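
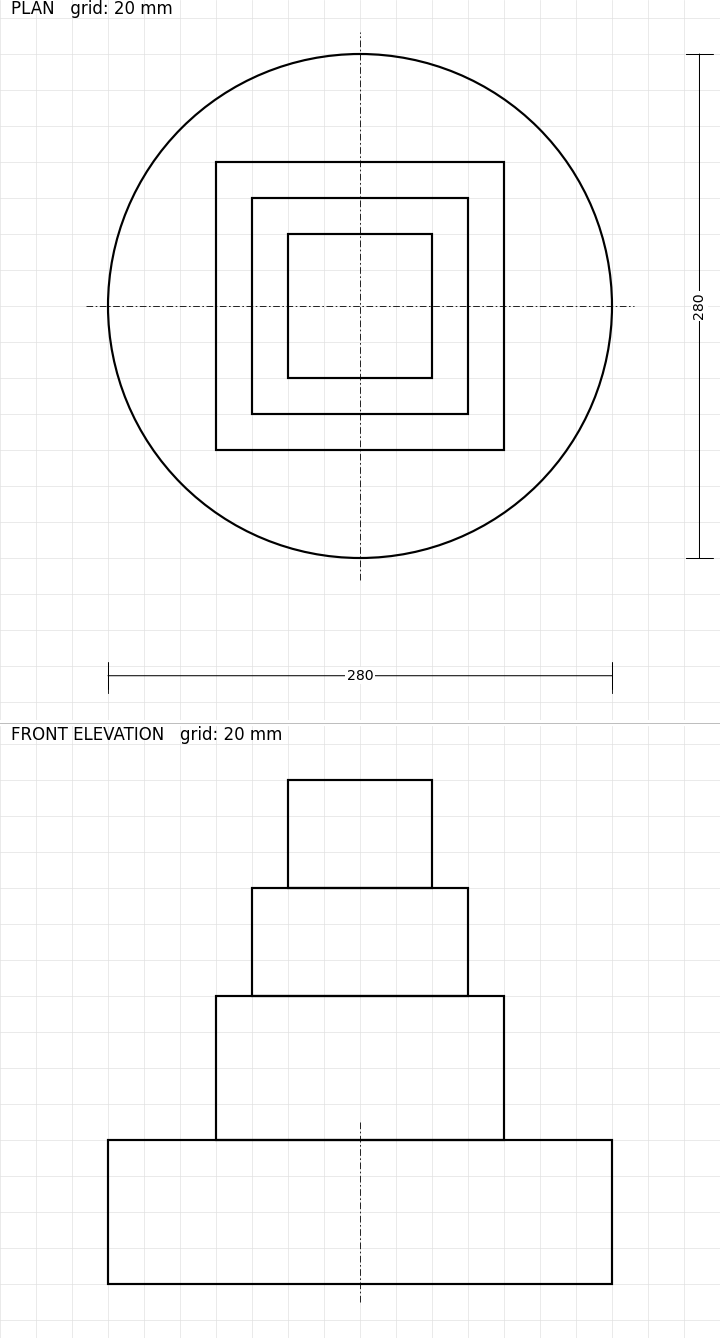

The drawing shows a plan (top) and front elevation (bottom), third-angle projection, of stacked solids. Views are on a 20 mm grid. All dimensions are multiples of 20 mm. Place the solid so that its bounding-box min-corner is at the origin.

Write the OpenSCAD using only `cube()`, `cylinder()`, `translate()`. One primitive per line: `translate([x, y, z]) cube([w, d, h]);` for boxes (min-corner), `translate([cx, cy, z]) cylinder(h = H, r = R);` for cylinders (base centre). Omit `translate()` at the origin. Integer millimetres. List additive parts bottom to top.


translate([140, 140, 0]) cylinder(h = 80, r = 140);
translate([60, 60, 80]) cube([160, 160, 80]);
translate([80, 80, 160]) cube([120, 120, 60]);
translate([100, 100, 220]) cube([80, 80, 60]);


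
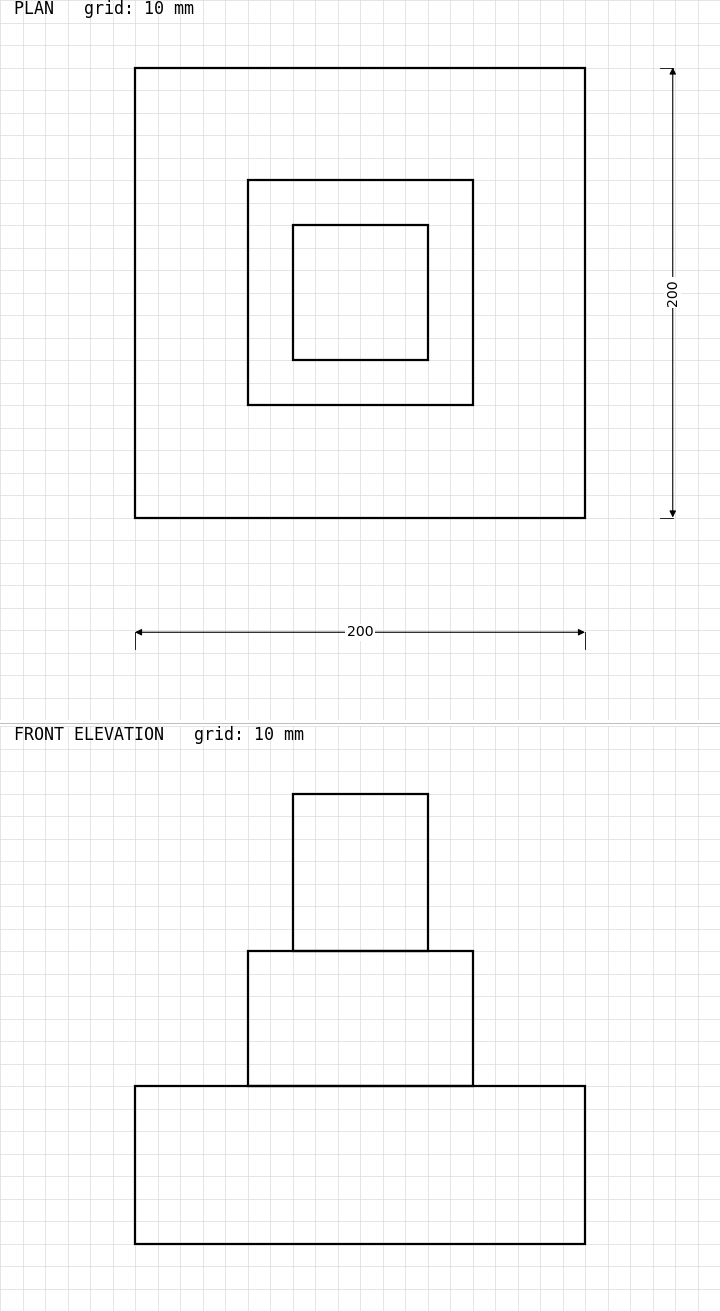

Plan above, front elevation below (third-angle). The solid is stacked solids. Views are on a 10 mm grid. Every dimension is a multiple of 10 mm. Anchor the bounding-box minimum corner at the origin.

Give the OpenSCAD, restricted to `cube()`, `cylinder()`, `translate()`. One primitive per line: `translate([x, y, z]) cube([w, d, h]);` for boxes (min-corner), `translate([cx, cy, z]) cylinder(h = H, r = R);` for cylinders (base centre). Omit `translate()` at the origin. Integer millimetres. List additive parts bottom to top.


cube([200, 200, 70]);
translate([50, 50, 70]) cube([100, 100, 60]);
translate([70, 70, 130]) cube([60, 60, 70]);


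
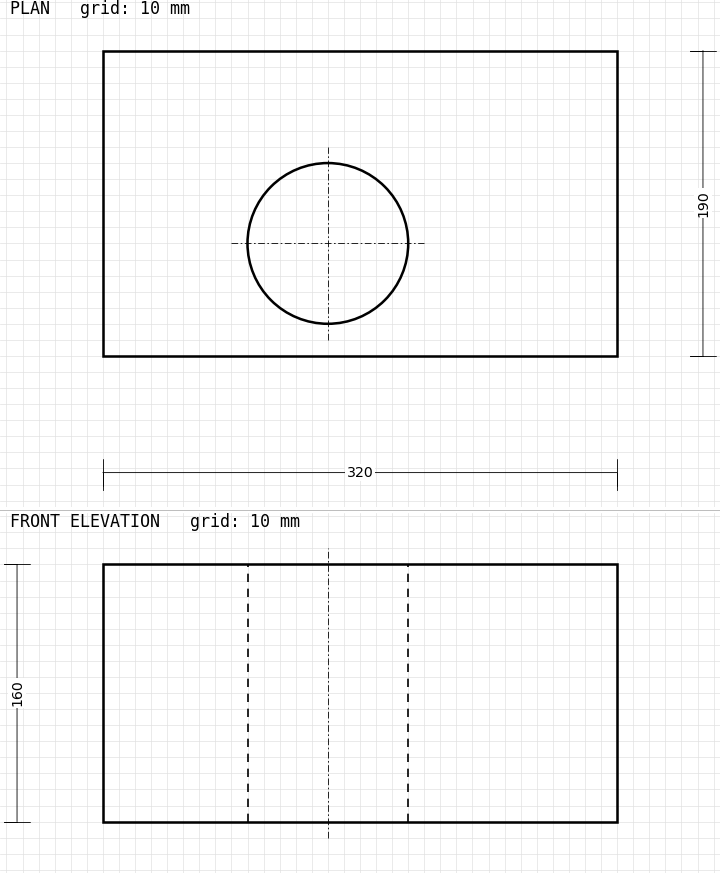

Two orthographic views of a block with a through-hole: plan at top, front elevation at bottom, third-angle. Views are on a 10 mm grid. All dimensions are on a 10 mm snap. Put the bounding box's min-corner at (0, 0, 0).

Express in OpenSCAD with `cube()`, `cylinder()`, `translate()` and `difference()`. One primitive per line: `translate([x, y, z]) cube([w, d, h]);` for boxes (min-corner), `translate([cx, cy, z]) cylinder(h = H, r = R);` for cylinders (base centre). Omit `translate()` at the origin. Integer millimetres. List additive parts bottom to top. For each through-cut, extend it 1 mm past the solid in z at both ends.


difference() {
  cube([320, 190, 160]);
  translate([140, 70, -1]) cylinder(h = 162, r = 50);
}


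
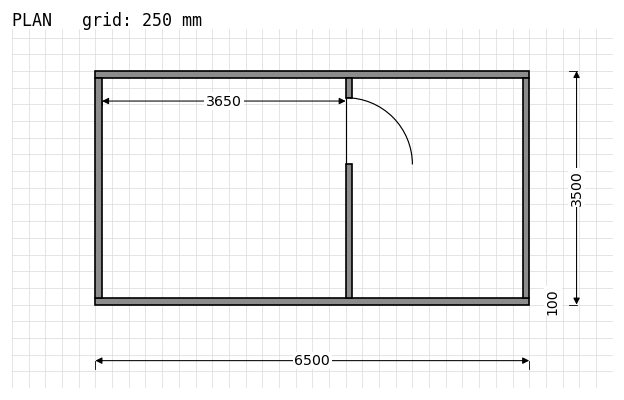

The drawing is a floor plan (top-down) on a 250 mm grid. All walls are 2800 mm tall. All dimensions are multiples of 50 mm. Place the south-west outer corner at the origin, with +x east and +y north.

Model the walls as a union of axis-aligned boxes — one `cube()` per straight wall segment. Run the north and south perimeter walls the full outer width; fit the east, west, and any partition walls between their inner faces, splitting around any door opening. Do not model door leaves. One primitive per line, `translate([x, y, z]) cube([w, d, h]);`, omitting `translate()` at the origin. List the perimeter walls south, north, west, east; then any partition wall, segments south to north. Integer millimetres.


cube([6500, 100, 2800]);
translate([0, 3400, 0]) cube([6500, 100, 2800]);
translate([0, 100, 0]) cube([100, 3300, 2800]);
translate([6400, 100, 0]) cube([100, 3300, 2800]);
translate([3750, 100, 0]) cube([100, 2000, 2800]);
translate([3750, 3100, 0]) cube([100, 300, 2800]);


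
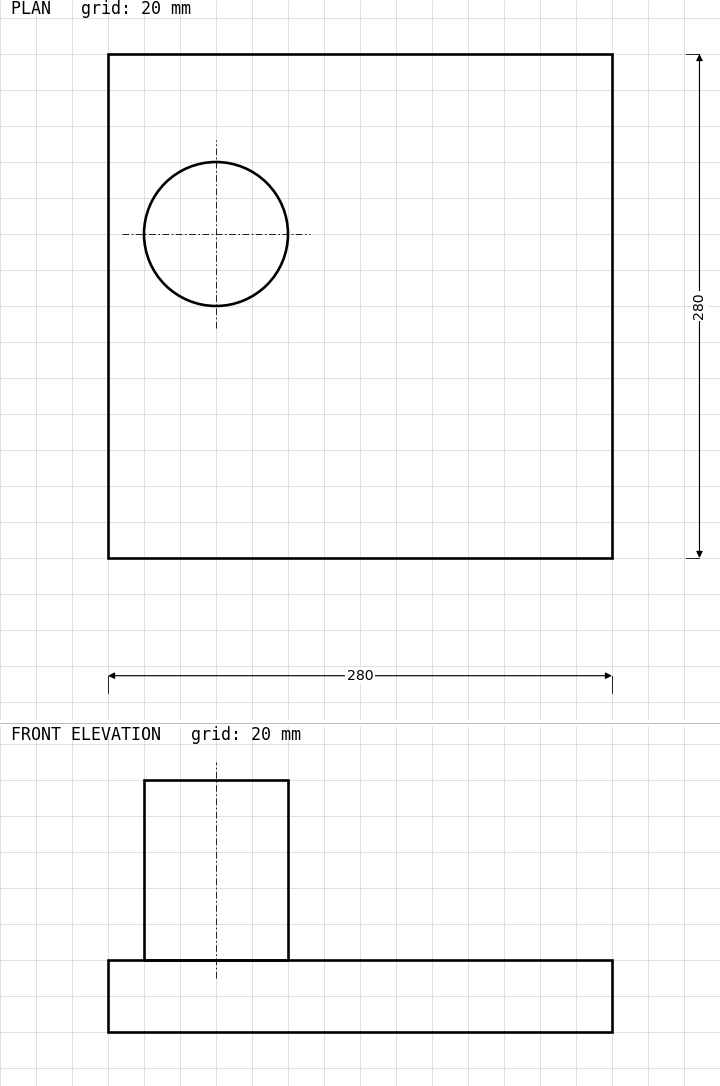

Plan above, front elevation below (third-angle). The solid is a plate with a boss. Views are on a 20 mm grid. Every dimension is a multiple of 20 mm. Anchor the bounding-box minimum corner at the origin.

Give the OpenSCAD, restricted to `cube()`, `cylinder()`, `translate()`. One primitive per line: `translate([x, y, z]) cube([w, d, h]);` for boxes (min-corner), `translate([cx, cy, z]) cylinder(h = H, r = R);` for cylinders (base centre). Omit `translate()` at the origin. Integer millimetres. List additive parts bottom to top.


cube([280, 280, 40]);
translate([60, 180, 40]) cylinder(h = 100, r = 40);


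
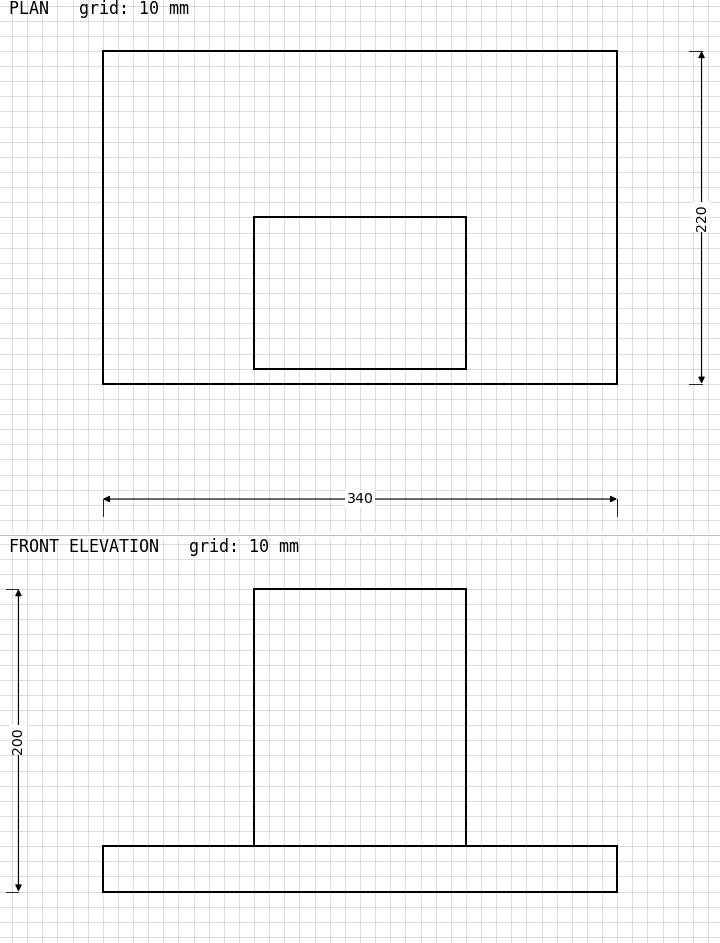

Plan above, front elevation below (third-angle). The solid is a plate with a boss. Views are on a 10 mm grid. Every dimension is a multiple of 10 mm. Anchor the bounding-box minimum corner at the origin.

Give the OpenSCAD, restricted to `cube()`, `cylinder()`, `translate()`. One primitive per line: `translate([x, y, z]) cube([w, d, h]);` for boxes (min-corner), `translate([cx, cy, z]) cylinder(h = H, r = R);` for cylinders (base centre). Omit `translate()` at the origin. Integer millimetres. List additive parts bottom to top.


cube([340, 220, 30]);
translate([100, 10, 30]) cube([140, 100, 170]);


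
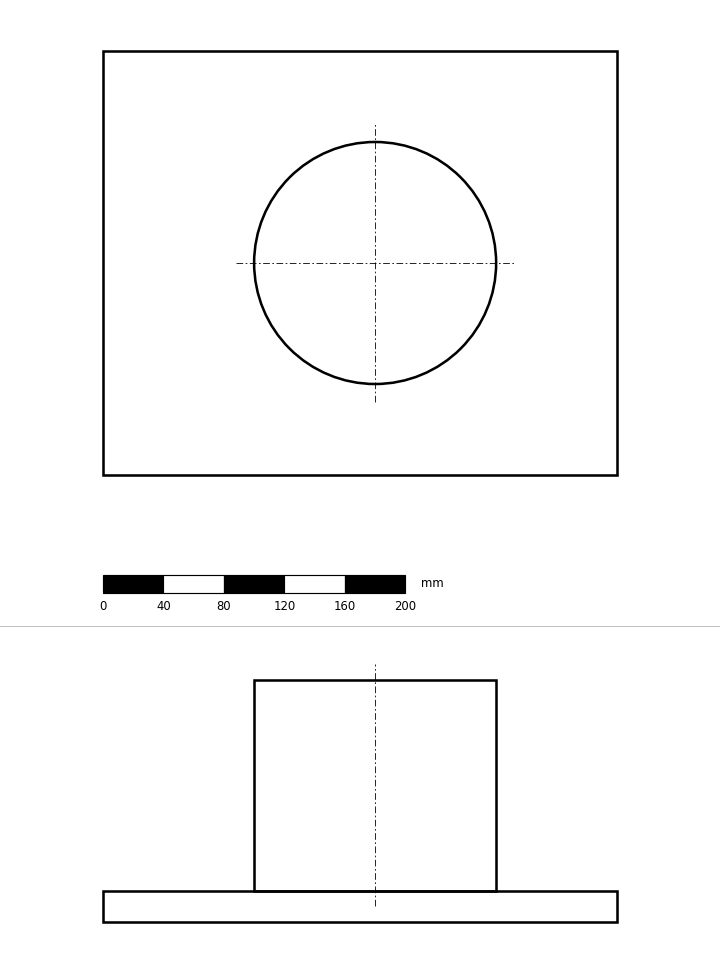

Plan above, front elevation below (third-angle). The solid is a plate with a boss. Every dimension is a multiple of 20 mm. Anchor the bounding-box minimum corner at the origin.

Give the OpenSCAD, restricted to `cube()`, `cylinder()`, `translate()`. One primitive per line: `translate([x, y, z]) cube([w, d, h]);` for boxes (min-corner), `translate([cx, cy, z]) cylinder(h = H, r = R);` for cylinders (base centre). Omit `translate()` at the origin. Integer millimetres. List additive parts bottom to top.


cube([340, 280, 20]);
translate([180, 140, 20]) cylinder(h = 140, r = 80);


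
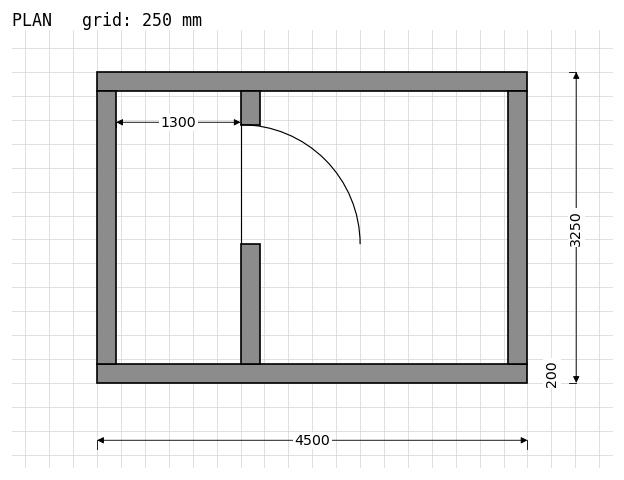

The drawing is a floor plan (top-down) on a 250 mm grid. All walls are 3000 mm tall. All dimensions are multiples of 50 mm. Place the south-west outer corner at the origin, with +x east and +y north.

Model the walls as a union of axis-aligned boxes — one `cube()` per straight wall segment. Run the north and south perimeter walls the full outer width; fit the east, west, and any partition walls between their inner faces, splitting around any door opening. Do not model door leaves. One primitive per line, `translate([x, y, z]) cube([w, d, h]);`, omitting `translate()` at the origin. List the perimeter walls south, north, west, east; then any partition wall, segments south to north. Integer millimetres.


cube([4500, 200, 3000]);
translate([0, 3050, 0]) cube([4500, 200, 3000]);
translate([0, 200, 0]) cube([200, 2850, 3000]);
translate([4300, 200, 0]) cube([200, 2850, 3000]);
translate([1500, 200, 0]) cube([200, 1250, 3000]);
translate([1500, 2700, 0]) cube([200, 350, 3000]);


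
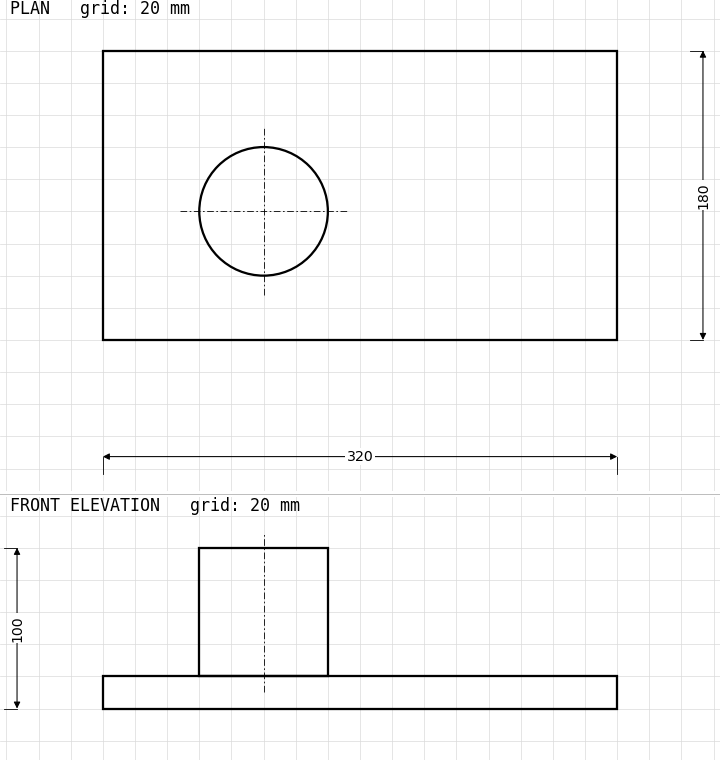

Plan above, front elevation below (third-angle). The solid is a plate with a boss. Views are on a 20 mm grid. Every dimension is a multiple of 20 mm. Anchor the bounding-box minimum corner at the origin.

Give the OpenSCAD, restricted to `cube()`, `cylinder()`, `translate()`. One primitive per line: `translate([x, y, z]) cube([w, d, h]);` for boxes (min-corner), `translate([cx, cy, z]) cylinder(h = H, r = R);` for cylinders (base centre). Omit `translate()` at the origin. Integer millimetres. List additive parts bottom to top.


cube([320, 180, 20]);
translate([100, 80, 20]) cylinder(h = 80, r = 40);


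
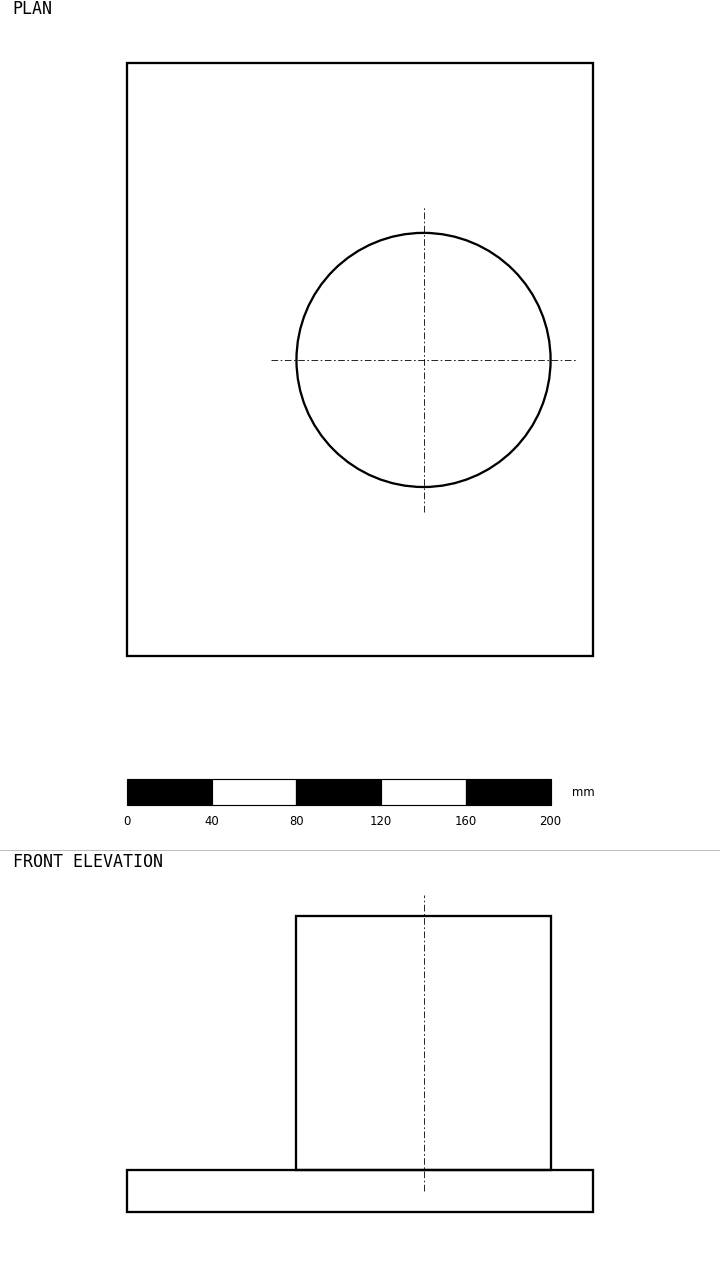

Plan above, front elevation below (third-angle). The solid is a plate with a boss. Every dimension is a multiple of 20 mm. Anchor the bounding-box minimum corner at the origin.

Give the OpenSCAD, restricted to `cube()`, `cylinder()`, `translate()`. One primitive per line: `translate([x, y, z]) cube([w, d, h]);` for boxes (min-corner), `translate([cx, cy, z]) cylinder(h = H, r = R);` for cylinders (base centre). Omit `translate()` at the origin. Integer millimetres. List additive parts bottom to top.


cube([220, 280, 20]);
translate([140, 140, 20]) cylinder(h = 120, r = 60);


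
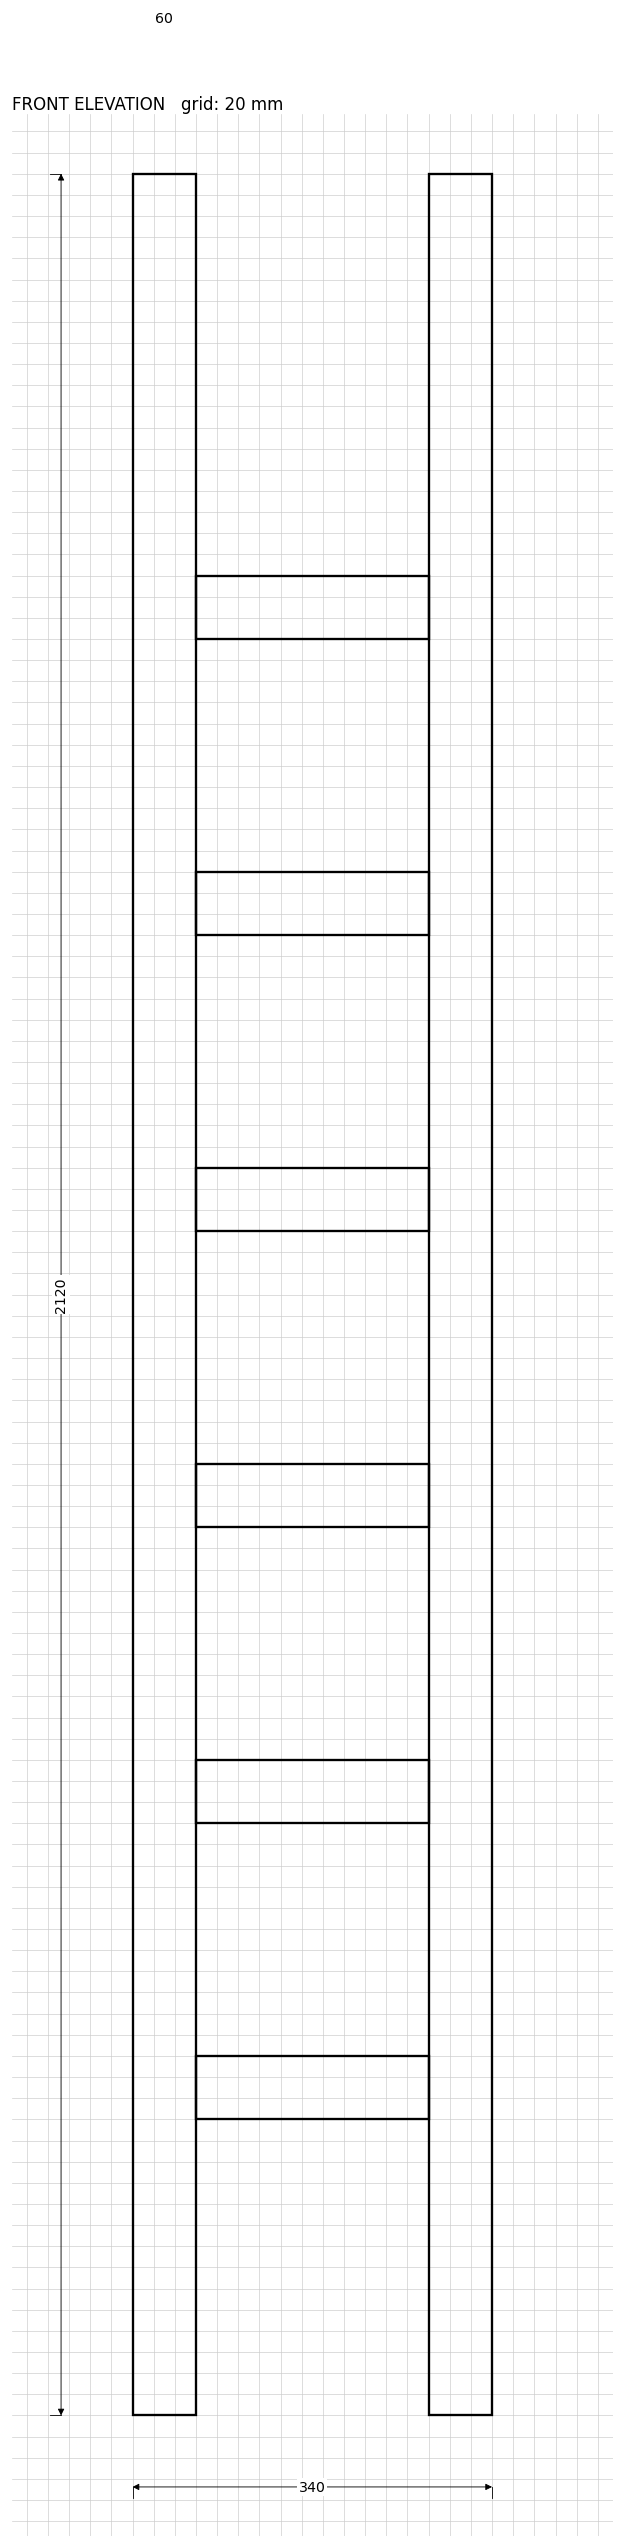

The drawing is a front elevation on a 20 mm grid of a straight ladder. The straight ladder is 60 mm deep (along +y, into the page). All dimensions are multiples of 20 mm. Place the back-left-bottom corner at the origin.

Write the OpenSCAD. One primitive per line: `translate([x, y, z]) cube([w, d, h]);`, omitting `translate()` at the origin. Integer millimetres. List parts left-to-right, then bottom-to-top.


cube([60, 60, 2120]);
translate([60, 0, 280]) cube([220, 60, 60]);
translate([60, 0, 560]) cube([220, 60, 60]);
translate([60, 0, 840]) cube([220, 60, 60]);
translate([60, 0, 1120]) cube([220, 60, 60]);
translate([60, 0, 1400]) cube([220, 60, 60]);
translate([60, 0, 1680]) cube([220, 60, 60]);
translate([280, 0, 0]) cube([60, 60, 2120]);


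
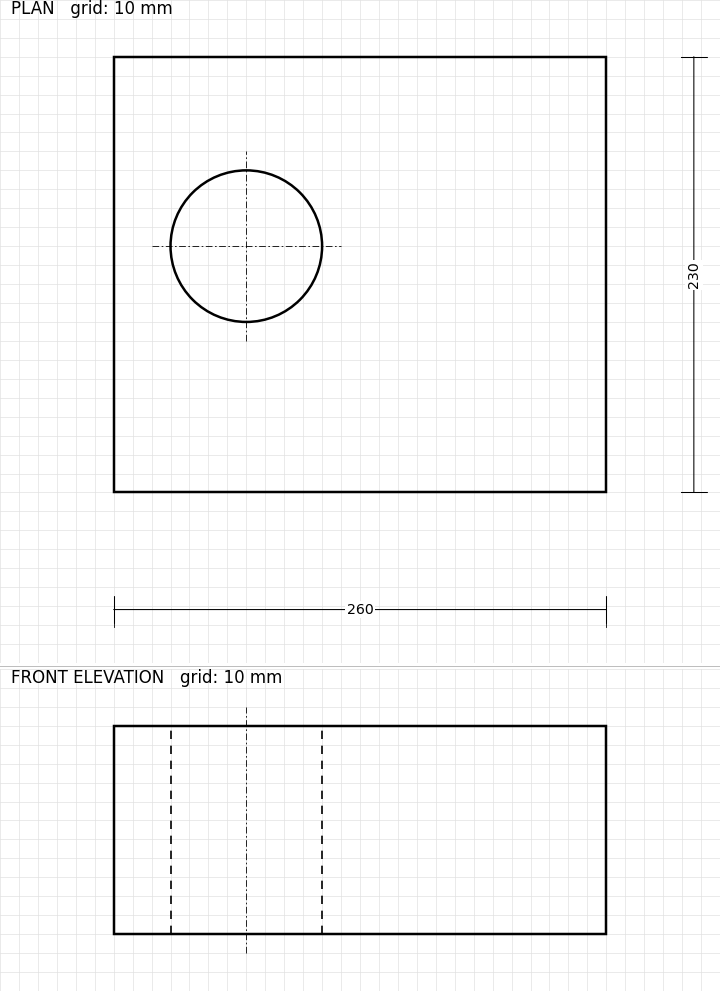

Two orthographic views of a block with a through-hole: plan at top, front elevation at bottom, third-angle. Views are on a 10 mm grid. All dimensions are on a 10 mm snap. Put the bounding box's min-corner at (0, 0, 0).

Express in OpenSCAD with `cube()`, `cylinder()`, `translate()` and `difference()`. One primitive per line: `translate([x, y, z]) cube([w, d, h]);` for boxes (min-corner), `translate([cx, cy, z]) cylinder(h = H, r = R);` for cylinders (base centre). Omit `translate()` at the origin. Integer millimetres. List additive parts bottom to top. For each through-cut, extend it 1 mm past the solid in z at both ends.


difference() {
  cube([260, 230, 110]);
  translate([70, 130, -1]) cylinder(h = 112, r = 40);
}


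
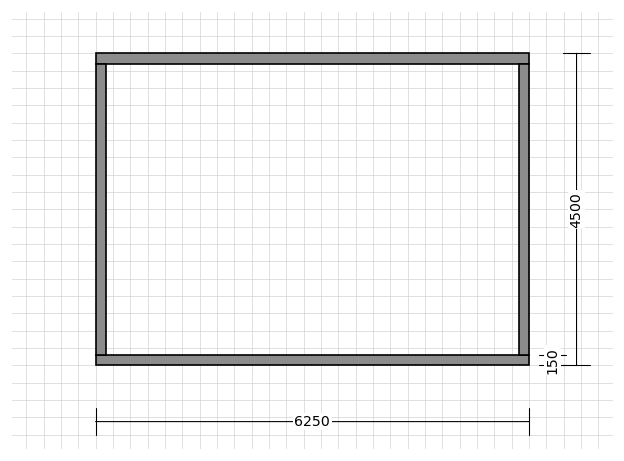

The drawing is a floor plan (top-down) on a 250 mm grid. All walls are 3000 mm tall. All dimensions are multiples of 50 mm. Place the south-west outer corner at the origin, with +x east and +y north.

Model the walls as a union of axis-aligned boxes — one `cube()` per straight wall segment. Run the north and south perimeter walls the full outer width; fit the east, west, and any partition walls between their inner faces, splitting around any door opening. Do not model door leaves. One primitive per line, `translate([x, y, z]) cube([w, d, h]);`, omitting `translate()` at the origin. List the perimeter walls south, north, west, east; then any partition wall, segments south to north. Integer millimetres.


cube([6250, 150, 3000]);
translate([0, 4350, 0]) cube([6250, 150, 3000]);
translate([0, 150, 0]) cube([150, 4200, 3000]);
translate([6100, 150, 0]) cube([150, 4200, 3000]);


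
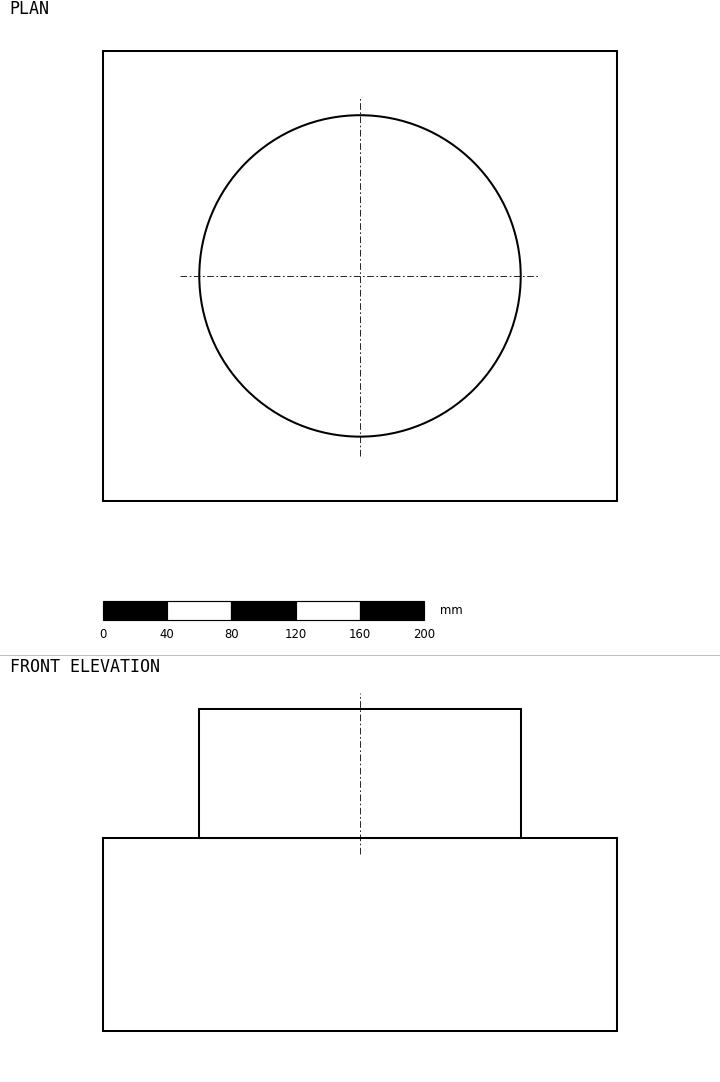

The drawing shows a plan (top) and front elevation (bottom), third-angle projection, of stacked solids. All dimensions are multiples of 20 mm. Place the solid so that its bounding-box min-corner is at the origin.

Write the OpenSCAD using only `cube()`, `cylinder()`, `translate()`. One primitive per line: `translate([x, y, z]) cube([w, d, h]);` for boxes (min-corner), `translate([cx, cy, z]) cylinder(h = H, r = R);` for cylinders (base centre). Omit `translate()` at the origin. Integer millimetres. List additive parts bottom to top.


cube([320, 280, 120]);
translate([160, 140, 120]) cylinder(h = 80, r = 100);


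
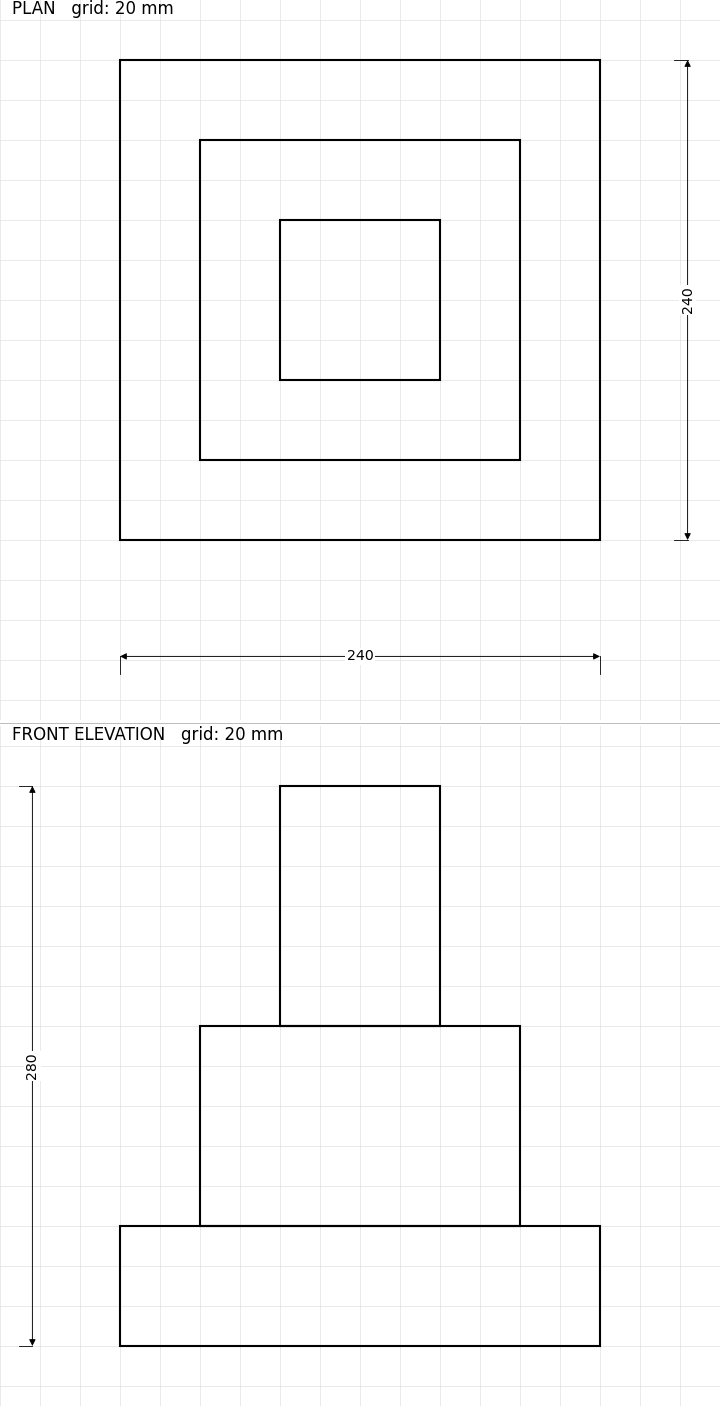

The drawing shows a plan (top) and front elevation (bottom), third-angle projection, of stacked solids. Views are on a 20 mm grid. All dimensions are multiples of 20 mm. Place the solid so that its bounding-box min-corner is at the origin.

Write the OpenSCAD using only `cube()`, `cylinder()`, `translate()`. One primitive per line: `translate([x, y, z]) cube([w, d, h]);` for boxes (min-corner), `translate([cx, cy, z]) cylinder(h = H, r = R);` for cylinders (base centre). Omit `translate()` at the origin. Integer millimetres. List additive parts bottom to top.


cube([240, 240, 60]);
translate([40, 40, 60]) cube([160, 160, 100]);
translate([80, 80, 160]) cube([80, 80, 120]);


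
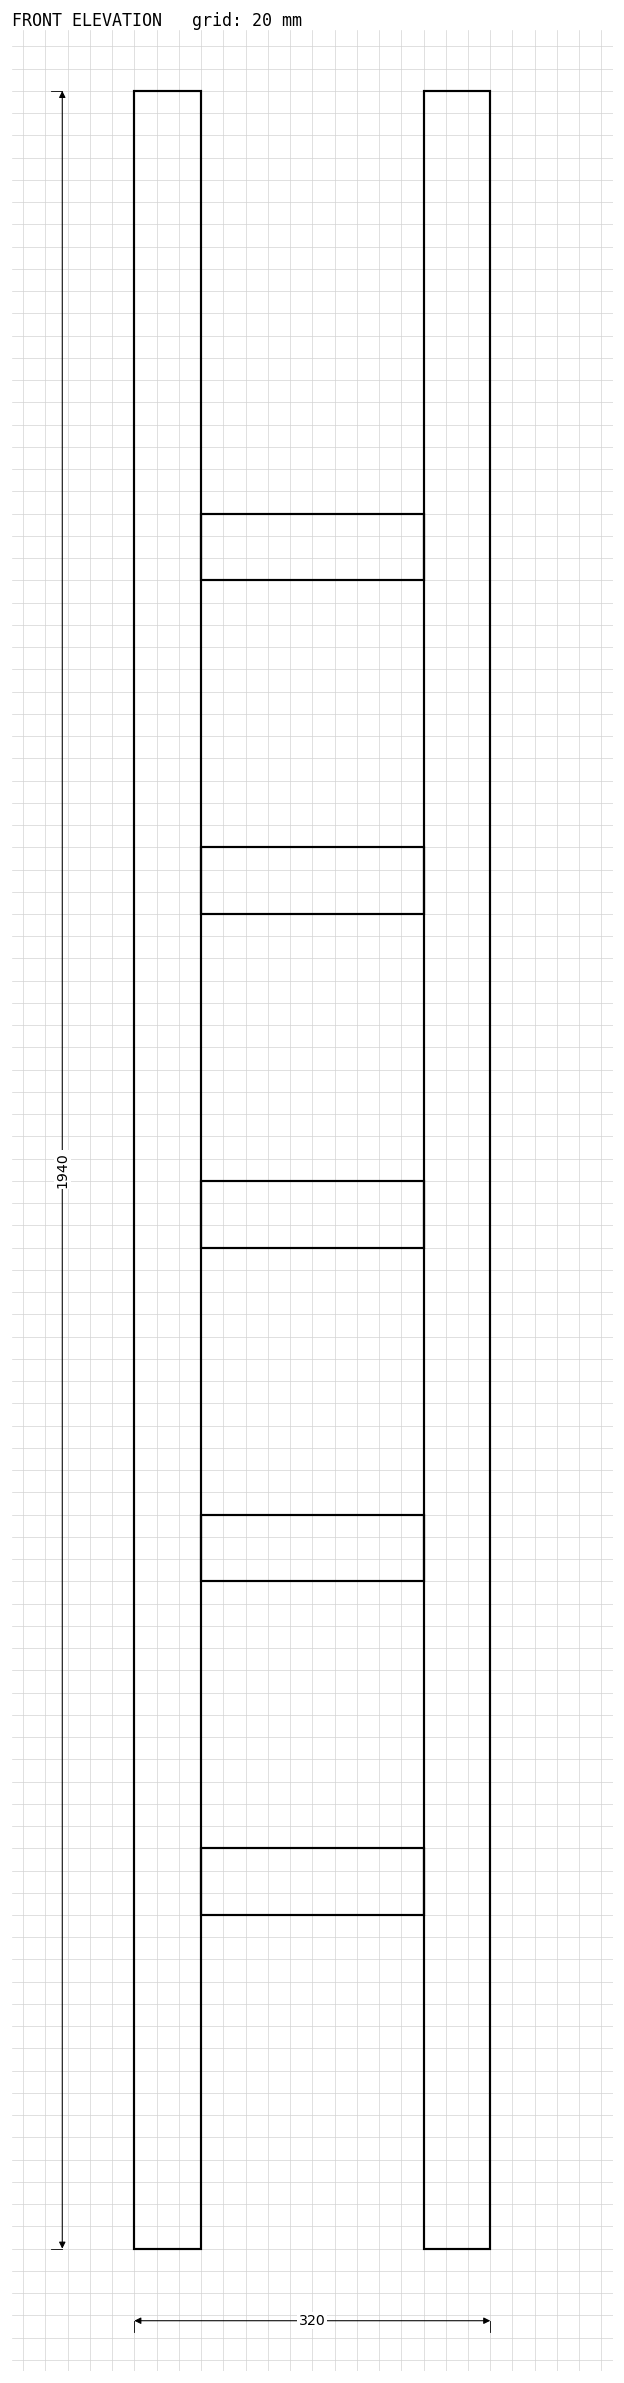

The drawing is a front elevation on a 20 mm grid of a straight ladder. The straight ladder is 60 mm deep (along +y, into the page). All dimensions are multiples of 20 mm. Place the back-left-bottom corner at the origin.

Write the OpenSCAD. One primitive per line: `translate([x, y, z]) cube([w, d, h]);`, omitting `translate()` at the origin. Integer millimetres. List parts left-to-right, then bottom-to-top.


cube([60, 60, 1940]);
translate([60, 0, 300]) cube([200, 60, 60]);
translate([60, 0, 600]) cube([200, 60, 60]);
translate([60, 0, 900]) cube([200, 60, 60]);
translate([60, 0, 1200]) cube([200, 60, 60]);
translate([60, 0, 1500]) cube([200, 60, 60]);
translate([260, 0, 0]) cube([60, 60, 1940]);


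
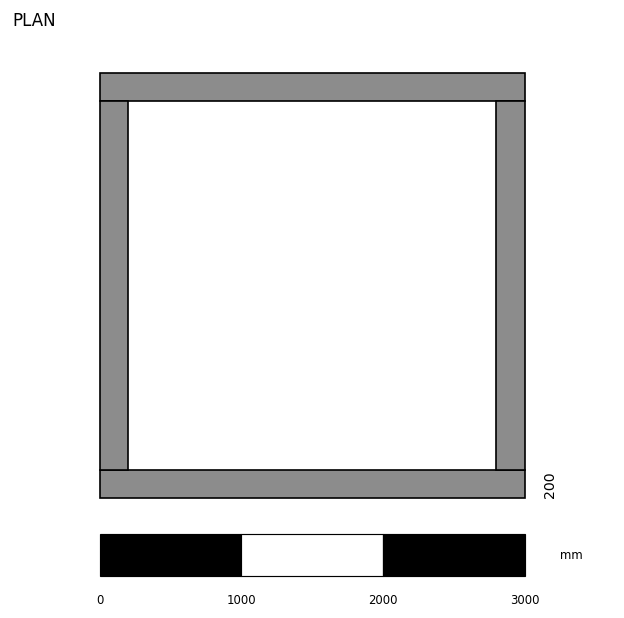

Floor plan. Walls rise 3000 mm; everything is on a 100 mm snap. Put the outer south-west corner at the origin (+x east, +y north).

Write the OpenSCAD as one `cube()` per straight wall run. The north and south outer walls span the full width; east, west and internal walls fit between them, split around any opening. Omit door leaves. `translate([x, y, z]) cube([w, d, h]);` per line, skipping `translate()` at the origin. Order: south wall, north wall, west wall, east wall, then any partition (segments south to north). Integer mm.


cube([3000, 200, 3000]);
translate([0, 2800, 0]) cube([3000, 200, 3000]);
translate([0, 200, 0]) cube([200, 2600, 3000]);
translate([2800, 200, 0]) cube([200, 2600, 3000]);


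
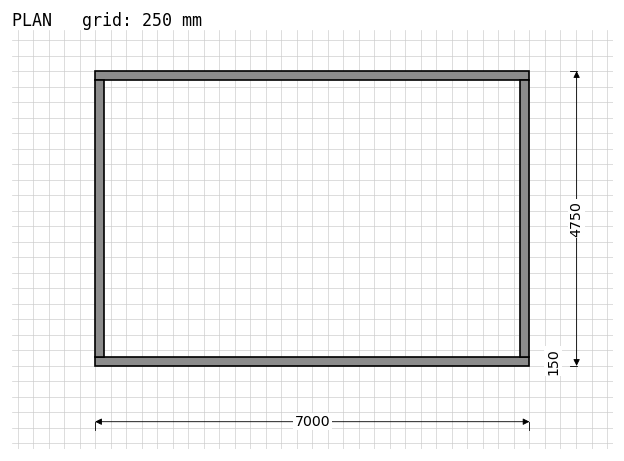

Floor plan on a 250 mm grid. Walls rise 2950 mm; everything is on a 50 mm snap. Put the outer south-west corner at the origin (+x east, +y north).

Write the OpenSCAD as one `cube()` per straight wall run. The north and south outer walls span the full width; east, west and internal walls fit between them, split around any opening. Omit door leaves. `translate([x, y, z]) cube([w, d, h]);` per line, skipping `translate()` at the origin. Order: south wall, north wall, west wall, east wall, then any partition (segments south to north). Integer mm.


cube([7000, 150, 2950]);
translate([0, 4600, 0]) cube([7000, 150, 2950]);
translate([0, 150, 0]) cube([150, 4450, 2950]);
translate([6850, 150, 0]) cube([150, 4450, 2950]);


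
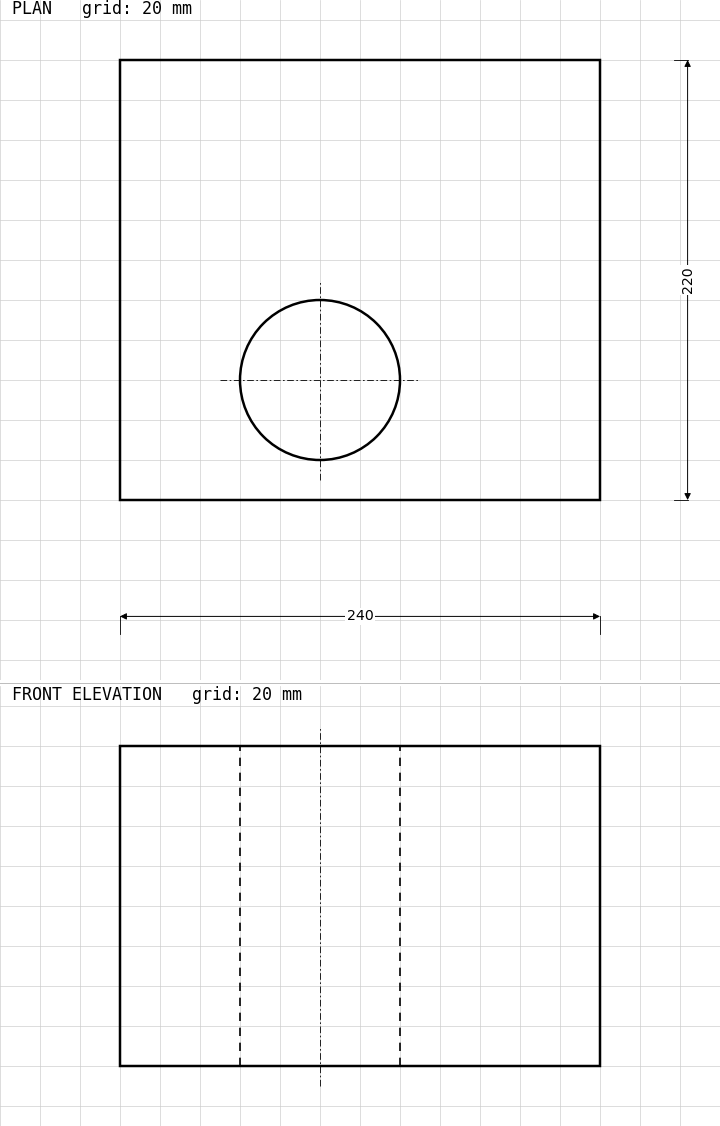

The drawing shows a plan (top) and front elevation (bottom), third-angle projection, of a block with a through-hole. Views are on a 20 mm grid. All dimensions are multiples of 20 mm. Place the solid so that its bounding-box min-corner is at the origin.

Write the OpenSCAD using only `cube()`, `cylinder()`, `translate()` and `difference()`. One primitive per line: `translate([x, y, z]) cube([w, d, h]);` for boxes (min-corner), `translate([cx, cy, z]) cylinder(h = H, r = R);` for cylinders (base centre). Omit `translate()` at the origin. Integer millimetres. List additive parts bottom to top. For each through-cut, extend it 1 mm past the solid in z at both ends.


difference() {
  cube([240, 220, 160]);
  translate([100, 60, -1]) cylinder(h = 162, r = 40);
}


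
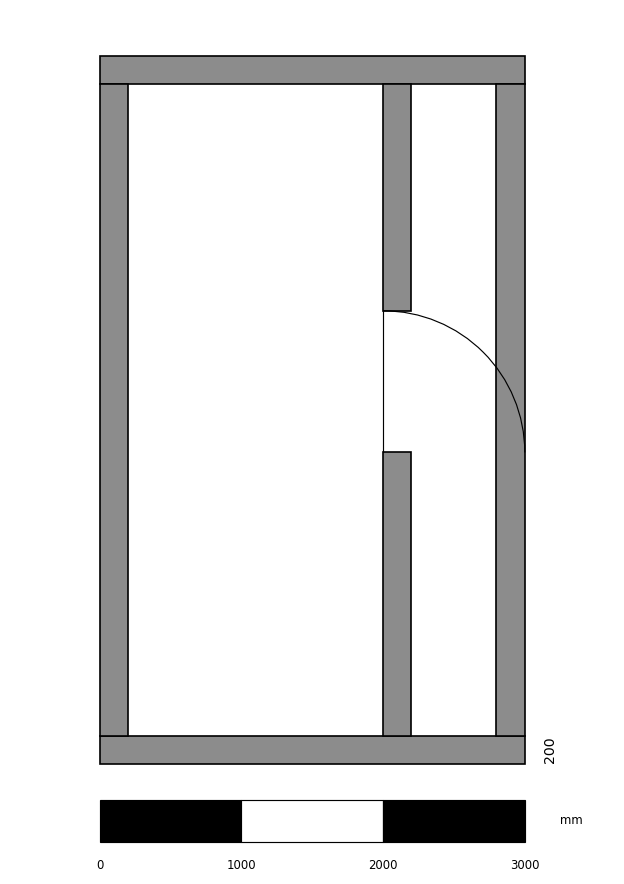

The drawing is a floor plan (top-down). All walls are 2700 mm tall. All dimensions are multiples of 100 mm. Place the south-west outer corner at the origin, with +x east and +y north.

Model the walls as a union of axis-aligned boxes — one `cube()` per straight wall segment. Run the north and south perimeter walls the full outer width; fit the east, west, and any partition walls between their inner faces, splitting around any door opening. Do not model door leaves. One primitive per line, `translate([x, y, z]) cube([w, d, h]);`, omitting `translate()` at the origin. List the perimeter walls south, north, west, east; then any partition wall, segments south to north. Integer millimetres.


cube([3000, 200, 2700]);
translate([0, 4800, 0]) cube([3000, 200, 2700]);
translate([0, 200, 0]) cube([200, 4600, 2700]);
translate([2800, 200, 0]) cube([200, 4600, 2700]);
translate([2000, 200, 0]) cube([200, 2000, 2700]);
translate([2000, 3200, 0]) cube([200, 1600, 2700]);


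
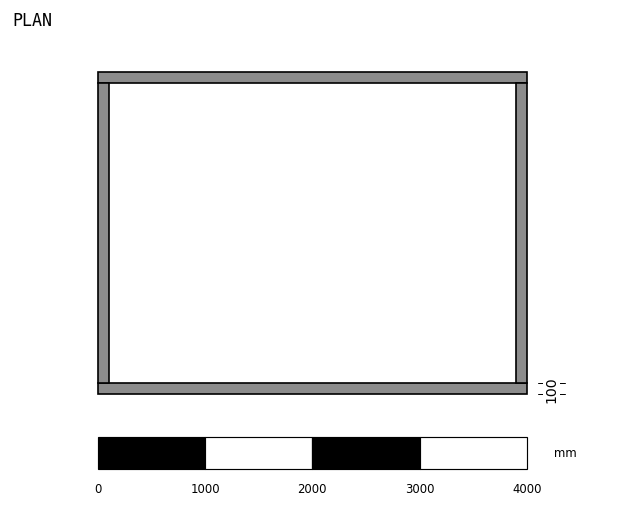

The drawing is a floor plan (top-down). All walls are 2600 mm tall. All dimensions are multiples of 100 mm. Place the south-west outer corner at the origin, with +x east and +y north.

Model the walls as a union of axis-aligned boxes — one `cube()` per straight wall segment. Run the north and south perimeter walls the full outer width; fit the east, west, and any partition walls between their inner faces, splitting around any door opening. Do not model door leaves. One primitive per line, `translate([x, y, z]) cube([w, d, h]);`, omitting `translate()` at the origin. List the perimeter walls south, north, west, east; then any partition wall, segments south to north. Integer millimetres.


cube([4000, 100, 2600]);
translate([0, 2900, 0]) cube([4000, 100, 2600]);
translate([0, 100, 0]) cube([100, 2800, 2600]);
translate([3900, 100, 0]) cube([100, 2800, 2600]);


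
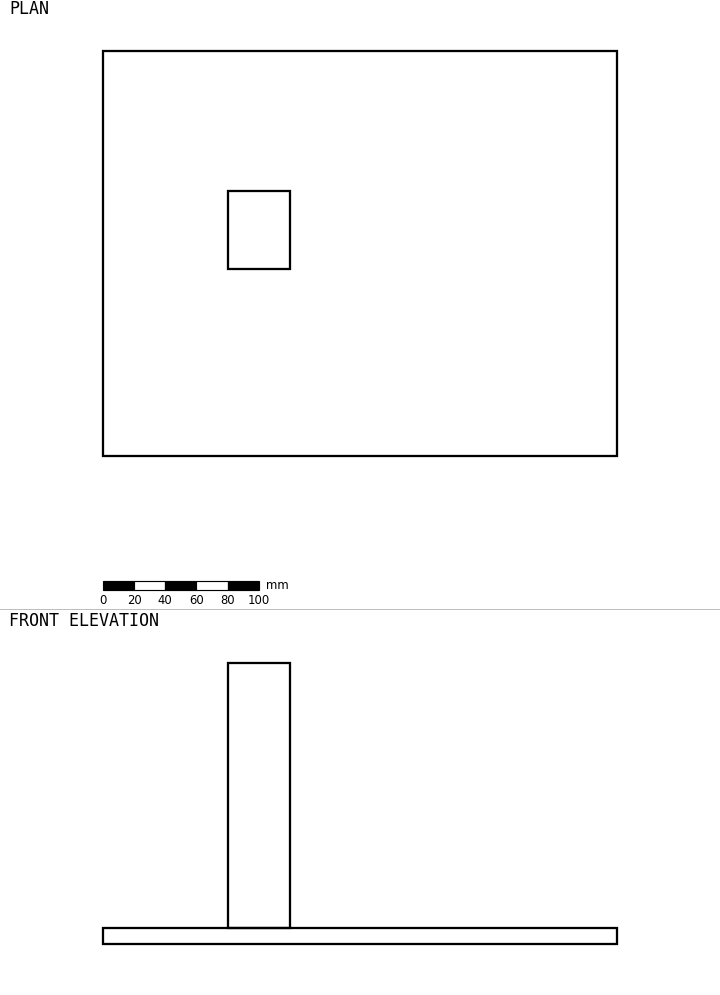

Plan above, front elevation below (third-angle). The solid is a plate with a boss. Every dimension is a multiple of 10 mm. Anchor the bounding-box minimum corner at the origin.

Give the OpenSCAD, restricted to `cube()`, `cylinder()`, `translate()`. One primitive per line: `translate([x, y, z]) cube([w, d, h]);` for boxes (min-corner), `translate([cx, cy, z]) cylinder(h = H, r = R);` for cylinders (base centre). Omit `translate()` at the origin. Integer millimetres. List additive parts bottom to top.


cube([330, 260, 10]);
translate([80, 120, 10]) cube([40, 50, 170]);


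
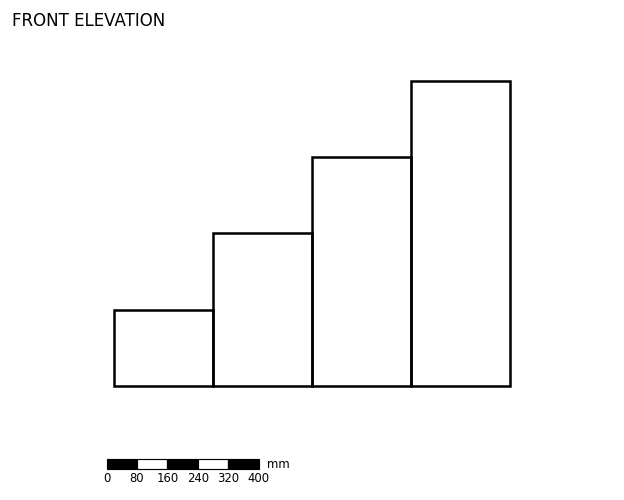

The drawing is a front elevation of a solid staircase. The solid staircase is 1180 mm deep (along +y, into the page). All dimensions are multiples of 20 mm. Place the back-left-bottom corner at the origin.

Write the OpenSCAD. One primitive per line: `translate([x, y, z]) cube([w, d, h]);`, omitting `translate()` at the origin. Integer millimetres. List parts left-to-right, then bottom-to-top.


cube([260, 1180, 200]);
translate([260, 0, 0]) cube([260, 1180, 400]);
translate([520, 0, 0]) cube([260, 1180, 600]);
translate([780, 0, 0]) cube([260, 1180, 800]);


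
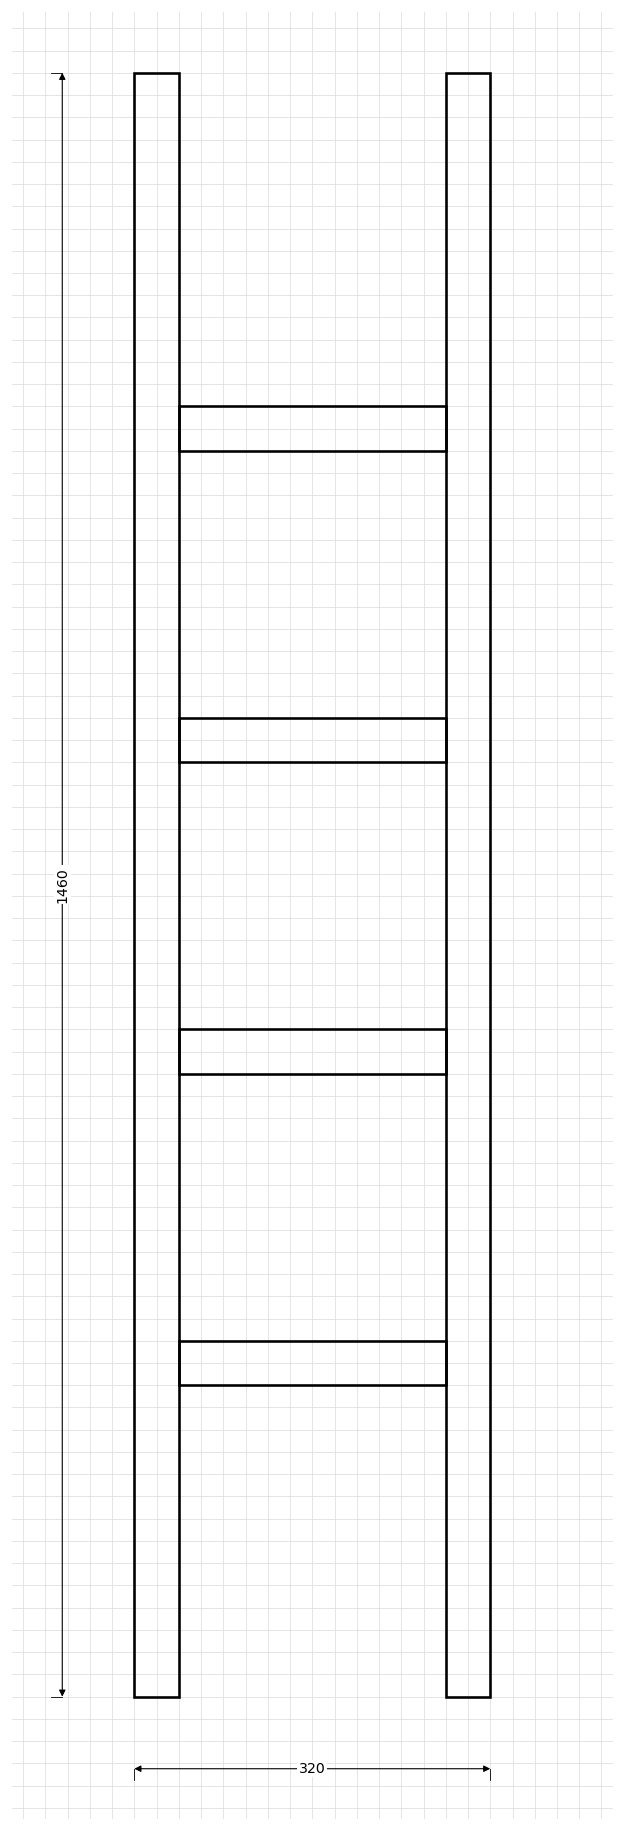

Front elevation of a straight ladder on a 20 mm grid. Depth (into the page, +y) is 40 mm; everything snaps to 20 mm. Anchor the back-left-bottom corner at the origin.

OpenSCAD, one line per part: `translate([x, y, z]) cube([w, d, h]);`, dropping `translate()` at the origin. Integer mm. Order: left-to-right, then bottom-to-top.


cube([40, 40, 1460]);
translate([40, 0, 280]) cube([240, 40, 40]);
translate([40, 0, 560]) cube([240, 40, 40]);
translate([40, 0, 840]) cube([240, 40, 40]);
translate([40, 0, 1120]) cube([240, 40, 40]);
translate([280, 0, 0]) cube([40, 40, 1460]);


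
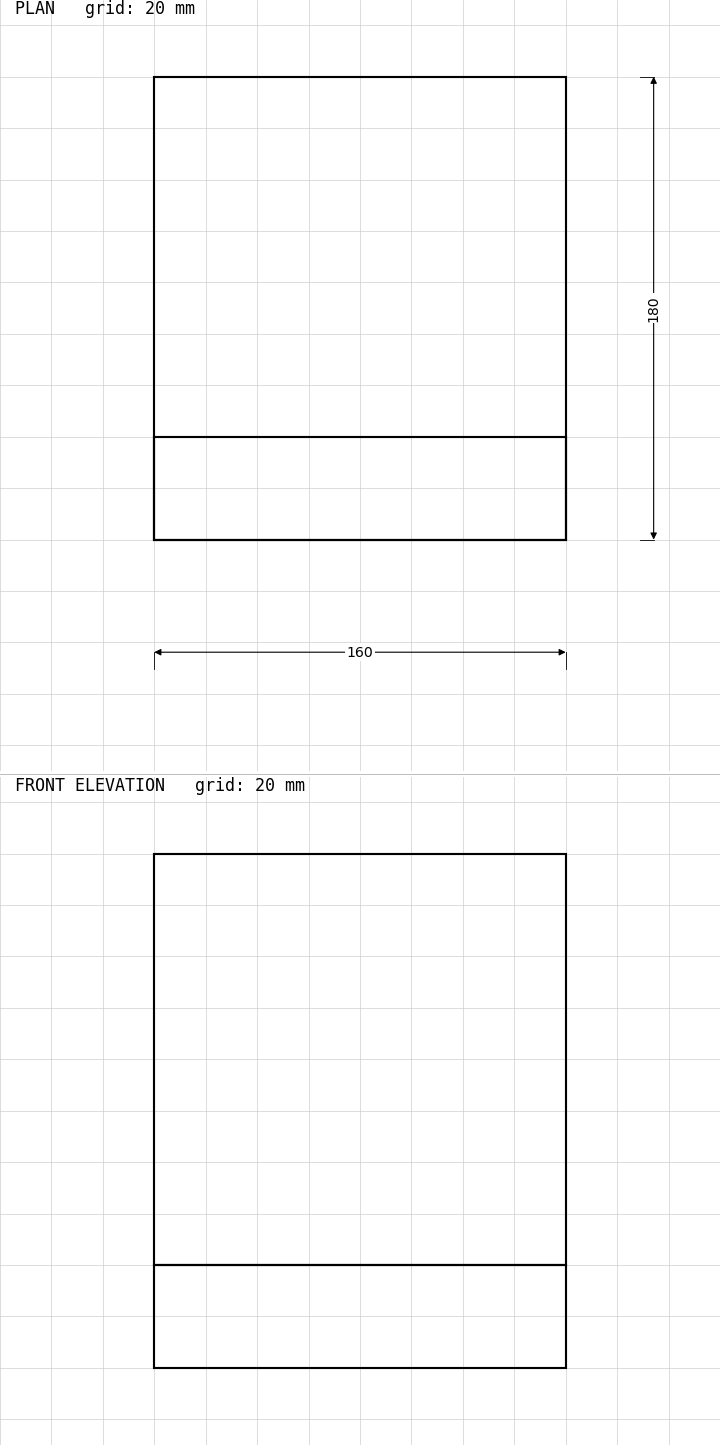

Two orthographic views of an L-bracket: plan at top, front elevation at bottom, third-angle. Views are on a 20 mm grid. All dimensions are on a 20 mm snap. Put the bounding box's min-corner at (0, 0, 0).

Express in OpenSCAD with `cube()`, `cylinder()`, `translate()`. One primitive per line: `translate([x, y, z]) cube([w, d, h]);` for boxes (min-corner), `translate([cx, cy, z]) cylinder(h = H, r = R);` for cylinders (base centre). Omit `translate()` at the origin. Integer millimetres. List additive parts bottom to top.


cube([160, 180, 40]);
translate([0, 0, 40]) cube([160, 40, 160]);


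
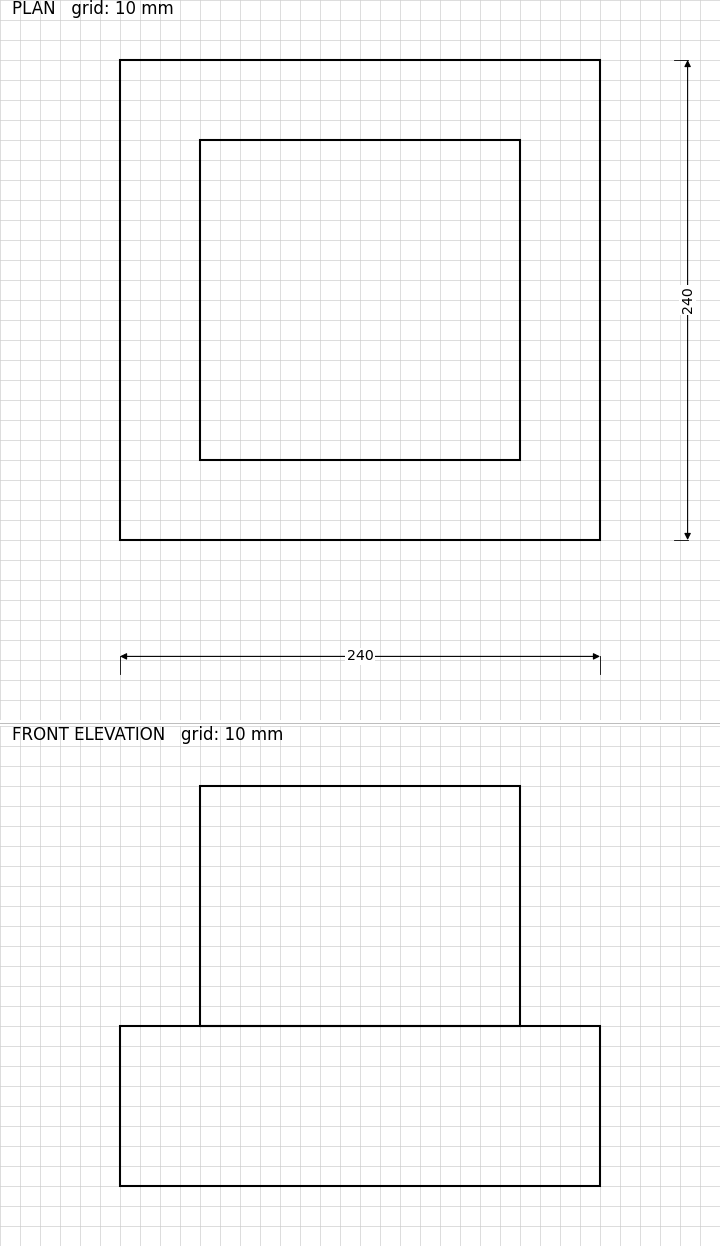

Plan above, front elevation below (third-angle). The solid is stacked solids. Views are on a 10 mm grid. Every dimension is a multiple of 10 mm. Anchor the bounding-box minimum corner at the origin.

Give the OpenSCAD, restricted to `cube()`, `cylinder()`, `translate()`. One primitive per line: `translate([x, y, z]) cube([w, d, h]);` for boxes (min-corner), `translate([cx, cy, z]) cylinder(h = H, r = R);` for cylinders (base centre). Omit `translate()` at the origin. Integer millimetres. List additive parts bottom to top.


cube([240, 240, 80]);
translate([40, 40, 80]) cube([160, 160, 120]);


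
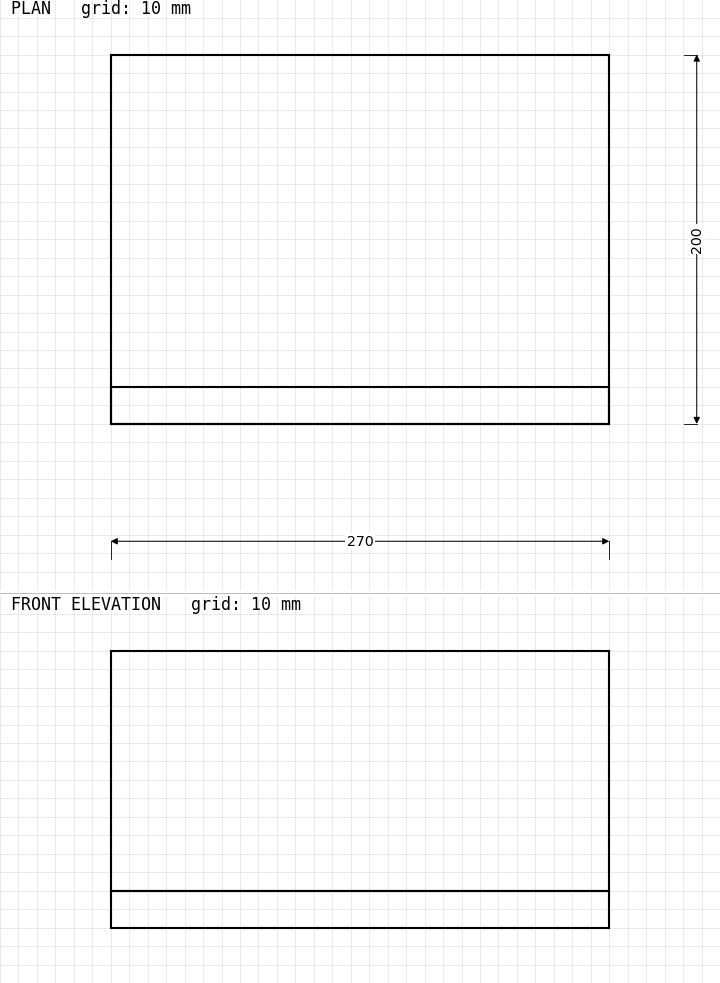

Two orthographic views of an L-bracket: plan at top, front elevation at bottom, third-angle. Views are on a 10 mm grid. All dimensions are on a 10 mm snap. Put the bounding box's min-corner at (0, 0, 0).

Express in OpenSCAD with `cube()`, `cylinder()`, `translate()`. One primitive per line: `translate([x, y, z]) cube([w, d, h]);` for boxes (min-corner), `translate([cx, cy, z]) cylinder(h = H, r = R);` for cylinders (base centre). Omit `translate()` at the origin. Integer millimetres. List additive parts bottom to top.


cube([270, 200, 20]);
translate([0, 0, 20]) cube([270, 20, 130]);


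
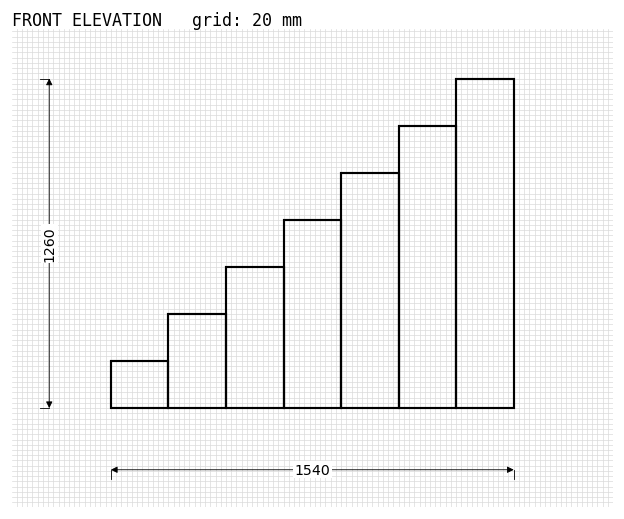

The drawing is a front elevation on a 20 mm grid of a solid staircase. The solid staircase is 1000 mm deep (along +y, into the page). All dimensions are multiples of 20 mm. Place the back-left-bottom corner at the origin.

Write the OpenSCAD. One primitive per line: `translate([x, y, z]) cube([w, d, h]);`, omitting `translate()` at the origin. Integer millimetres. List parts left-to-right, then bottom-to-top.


cube([220, 1000, 180]);
translate([220, 0, 0]) cube([220, 1000, 360]);
translate([440, 0, 0]) cube([220, 1000, 540]);
translate([660, 0, 0]) cube([220, 1000, 720]);
translate([880, 0, 0]) cube([220, 1000, 900]);
translate([1100, 0, 0]) cube([220, 1000, 1080]);
translate([1320, 0, 0]) cube([220, 1000, 1260]);


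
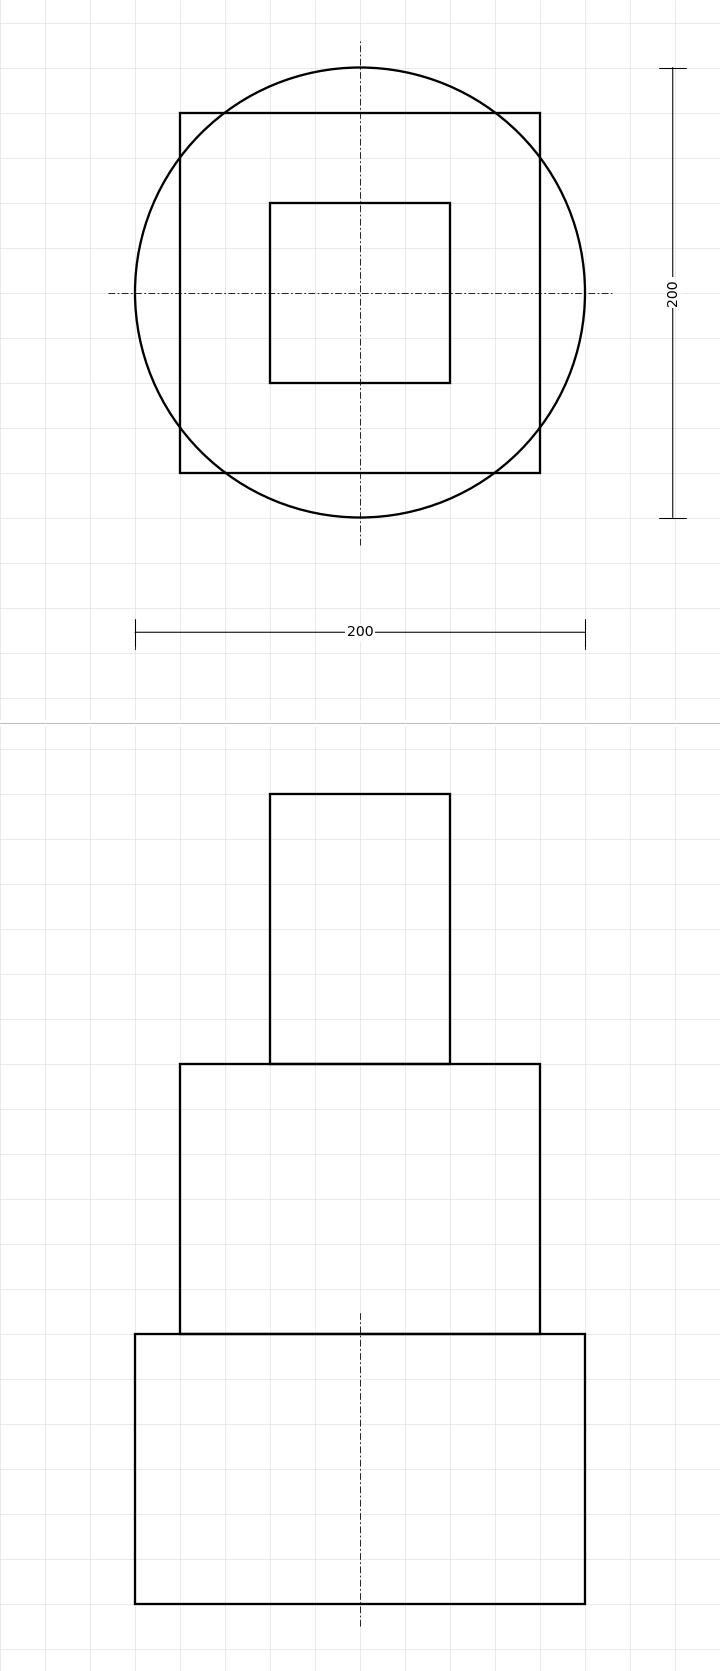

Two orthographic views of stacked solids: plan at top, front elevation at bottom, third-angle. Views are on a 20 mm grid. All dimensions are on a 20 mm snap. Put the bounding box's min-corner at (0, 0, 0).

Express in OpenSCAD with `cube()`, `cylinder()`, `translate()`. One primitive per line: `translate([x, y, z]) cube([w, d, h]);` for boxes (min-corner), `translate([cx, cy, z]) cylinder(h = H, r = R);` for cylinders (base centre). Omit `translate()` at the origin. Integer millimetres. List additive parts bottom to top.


translate([100, 100, 0]) cylinder(h = 120, r = 100);
translate([20, 20, 120]) cube([160, 160, 120]);
translate([60, 60, 240]) cube([80, 80, 120]);


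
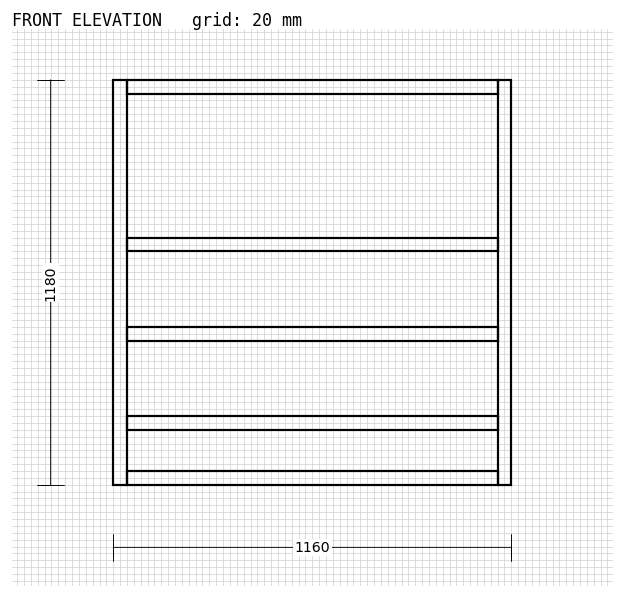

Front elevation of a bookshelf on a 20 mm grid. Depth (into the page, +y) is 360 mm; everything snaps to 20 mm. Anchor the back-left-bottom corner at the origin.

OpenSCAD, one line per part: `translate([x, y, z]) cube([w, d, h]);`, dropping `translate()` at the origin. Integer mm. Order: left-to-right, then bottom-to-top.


cube([40, 360, 1180]);
translate([40, 0, 0]) cube([1080, 360, 40]);
translate([40, 0, 160]) cube([1080, 360, 40]);
translate([40, 0, 420]) cube([1080, 360, 40]);
translate([40, 0, 680]) cube([1080, 360, 40]);
translate([40, 0, 1140]) cube([1080, 360, 40]);
translate([1120, 0, 0]) cube([40, 360, 1180]);


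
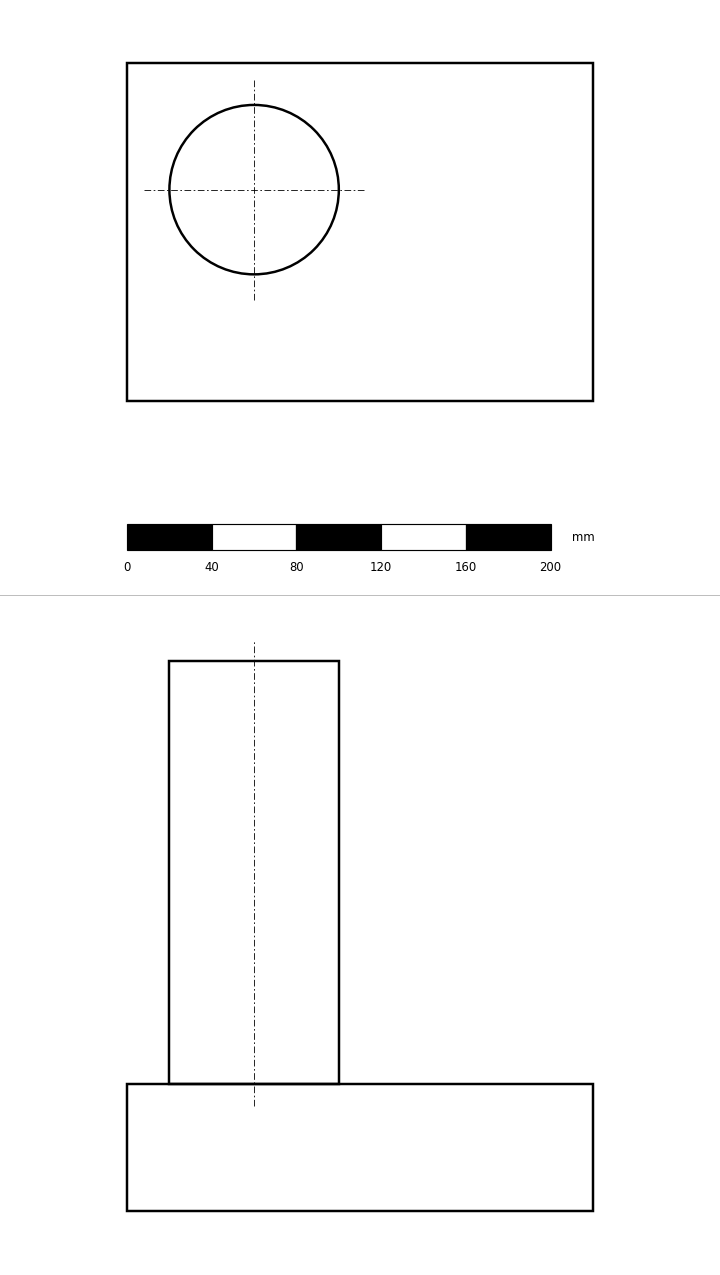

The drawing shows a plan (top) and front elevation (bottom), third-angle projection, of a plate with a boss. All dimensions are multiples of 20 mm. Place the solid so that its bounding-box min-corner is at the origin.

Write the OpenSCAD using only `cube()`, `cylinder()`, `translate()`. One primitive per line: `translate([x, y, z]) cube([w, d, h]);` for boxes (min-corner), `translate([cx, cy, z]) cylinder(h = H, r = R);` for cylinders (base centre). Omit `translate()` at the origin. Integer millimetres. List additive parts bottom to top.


cube([220, 160, 60]);
translate([60, 100, 60]) cylinder(h = 200, r = 40);


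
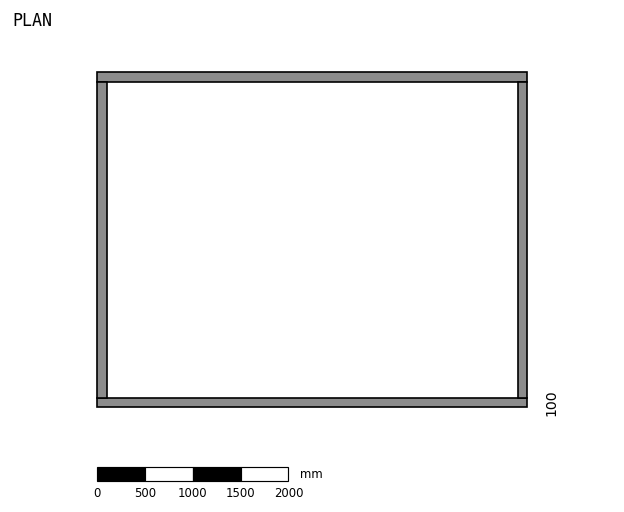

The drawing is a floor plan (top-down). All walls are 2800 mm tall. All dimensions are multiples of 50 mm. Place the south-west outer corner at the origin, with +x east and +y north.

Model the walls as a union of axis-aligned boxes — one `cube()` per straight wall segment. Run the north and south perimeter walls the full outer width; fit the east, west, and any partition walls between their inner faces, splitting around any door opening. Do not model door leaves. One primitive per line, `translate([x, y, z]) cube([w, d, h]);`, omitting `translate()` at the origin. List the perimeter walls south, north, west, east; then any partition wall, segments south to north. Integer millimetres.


cube([4500, 100, 2800]);
translate([0, 3400, 0]) cube([4500, 100, 2800]);
translate([0, 100, 0]) cube([100, 3300, 2800]);
translate([4400, 100, 0]) cube([100, 3300, 2800]);
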